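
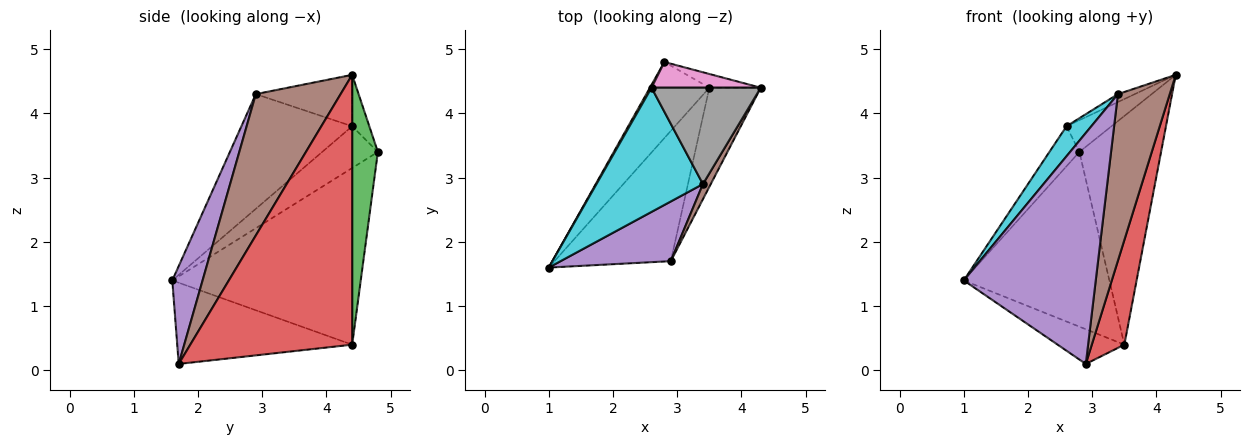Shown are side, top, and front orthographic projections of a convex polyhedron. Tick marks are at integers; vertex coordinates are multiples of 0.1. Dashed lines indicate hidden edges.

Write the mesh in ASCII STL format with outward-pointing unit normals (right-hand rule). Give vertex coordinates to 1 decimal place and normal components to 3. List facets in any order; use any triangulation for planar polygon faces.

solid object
 facet normal -0.765 0.591 -0.257
  outer loop
   vertex 3.5 4.4 0.4
   vertex 1.0 1.6 1.4
   vertex 2.8 4.8 3.4
  endloop
 endfacet
 facet normal -0.559 0.213 -0.801
  outer loop
   vertex 3.5 4.4 0.4
   vertex 2.9 1.7 0.1
   vertex 1.0 1.6 1.4
  endloop
 endfacet
 facet normal 0.300 0.952 -0.057
  outer loop
   vertex 3.5 4.4 0.4
   vertex 2.8 4.8 3.4
   vertex 4.3 4.4 4.6
  endloop
 endfacet
 facet normal 0.964 -0.194 -0.184
  outer loop
   vertex 3.5 4.4 0.4
   vertex 4.3 4.4 4.6
   vertex 2.9 1.7 0.1
  endloop
 endfacet
 facet normal 0.217 -0.945 0.244
  outer loop
   vertex 3.4 2.9 4.3
   vertex 1.0 1.6 1.4
   vertex 2.9 1.7 0.1
  endloop
 endfacet
 facet normal 0.852 -0.521 0.047
  outer loop
   vertex 3.4 2.9 4.3
   vertex 2.9 1.7 0.1
   vertex 4.3 4.4 4.6
  endloop
 endfacet
 facet normal -0.284 0.745 0.603
  outer loop
   vertex 2.6 4.4 3.8
   vertex 4.3 4.4 4.6
   vertex 2.8 4.8 3.4
  endloop
 endfacet
 facet normal -0.425 0.074 0.902
  outer loop
   vertex 2.6 4.4 3.8
   vertex 3.4 2.9 4.3
   vertex 4.3 4.4 4.6
  endloop
 endfacet
 facet normal -0.880 0.474 0.034
  outer loop
   vertex 2.6 4.4 3.8
   vertex 2.8 4.8 3.4
   vertex 1.0 1.6 1.4
  endloop
 endfacet
 facet normal -0.723 -0.162 0.671
  outer loop
   vertex 2.6 4.4 3.8
   vertex 1.0 1.6 1.4
   vertex 3.4 2.9 4.3
  endloop
 endfacet
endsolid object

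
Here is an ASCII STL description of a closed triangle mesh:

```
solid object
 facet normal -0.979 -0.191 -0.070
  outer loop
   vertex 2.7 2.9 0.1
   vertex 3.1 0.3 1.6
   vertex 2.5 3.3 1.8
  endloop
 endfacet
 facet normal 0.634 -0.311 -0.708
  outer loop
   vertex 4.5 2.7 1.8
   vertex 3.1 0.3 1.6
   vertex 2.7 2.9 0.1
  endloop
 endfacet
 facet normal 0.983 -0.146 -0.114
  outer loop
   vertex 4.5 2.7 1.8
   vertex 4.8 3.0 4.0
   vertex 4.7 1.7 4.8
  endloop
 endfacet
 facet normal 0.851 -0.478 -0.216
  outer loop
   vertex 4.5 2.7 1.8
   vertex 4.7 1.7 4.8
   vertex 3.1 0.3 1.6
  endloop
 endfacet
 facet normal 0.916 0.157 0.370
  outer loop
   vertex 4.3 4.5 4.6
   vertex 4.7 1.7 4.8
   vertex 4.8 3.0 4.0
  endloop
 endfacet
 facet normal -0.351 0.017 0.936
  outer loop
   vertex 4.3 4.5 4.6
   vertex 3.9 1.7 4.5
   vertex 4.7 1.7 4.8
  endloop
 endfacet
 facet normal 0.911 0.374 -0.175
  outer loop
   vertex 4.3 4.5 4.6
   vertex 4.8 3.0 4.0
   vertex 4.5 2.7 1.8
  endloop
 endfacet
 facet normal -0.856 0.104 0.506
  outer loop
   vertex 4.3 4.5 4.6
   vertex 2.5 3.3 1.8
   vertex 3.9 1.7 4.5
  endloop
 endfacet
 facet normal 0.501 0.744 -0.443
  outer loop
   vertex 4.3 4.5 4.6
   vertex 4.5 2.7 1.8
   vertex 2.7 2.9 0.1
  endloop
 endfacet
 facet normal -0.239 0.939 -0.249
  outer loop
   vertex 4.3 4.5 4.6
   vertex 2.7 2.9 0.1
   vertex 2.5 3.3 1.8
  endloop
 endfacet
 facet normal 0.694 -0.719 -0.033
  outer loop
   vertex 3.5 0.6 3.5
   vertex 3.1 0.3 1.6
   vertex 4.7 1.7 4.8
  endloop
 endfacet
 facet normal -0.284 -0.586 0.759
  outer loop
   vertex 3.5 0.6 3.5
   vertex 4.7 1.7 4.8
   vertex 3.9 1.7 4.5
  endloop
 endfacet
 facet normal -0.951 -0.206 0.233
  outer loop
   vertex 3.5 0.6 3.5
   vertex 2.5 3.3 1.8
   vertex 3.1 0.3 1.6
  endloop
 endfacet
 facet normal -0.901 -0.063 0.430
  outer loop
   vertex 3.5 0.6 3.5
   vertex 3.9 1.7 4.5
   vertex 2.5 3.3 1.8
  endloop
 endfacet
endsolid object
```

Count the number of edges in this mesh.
21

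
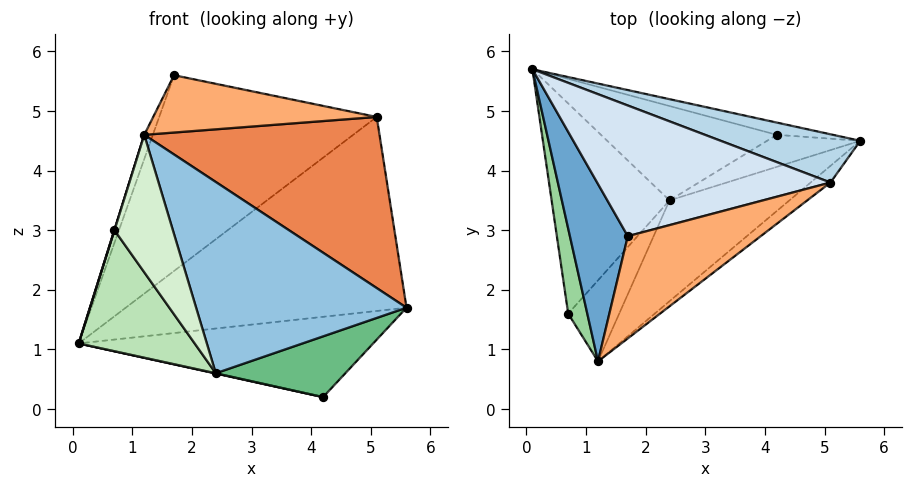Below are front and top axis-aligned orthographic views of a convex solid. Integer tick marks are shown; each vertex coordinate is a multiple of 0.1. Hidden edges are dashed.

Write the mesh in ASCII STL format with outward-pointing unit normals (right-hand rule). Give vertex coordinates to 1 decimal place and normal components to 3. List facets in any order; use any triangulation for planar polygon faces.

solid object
 facet normal -0.931 0.049 0.362
  outer loop
   vertex 1.7 2.9 5.6
   vertex 0.1 5.7 1.1
   vertex 1.2 0.8 4.6
  endloop
 endfacet
 facet normal 0.400 -0.811 -0.427
  outer loop
   vertex 2.4 3.5 0.6
   vertex 5.6 4.5 1.7
   vertex 1.2 0.8 4.6
  endloop
 endfacet
 facet normal 0.182 0.954 0.237
  outer loop
   vertex 5.1 3.8 4.9
   vertex 5.6 4.5 1.7
   vertex 0.1 5.7 1.1
  endloop
 endfacet
 facet normal -0.105 0.827 0.552
  outer loop
   vertex 5.1 3.8 4.9
   vertex 0.1 5.7 1.1
   vertex 1.7 2.9 5.6
  endloop
 endfacet
 facet normal 0.612 -0.787 -0.077
  outer loop
   vertex 5.1 3.8 4.9
   vertex 1.2 0.8 4.6
   vertex 5.6 4.5 1.7
  endloop
 endfacet
 facet normal 0.295 -0.467 0.833
  outer loop
   vertex 5.1 3.8 4.9
   vertex 1.7 2.9 5.6
   vertex 1.2 0.8 4.6
  endloop
 endfacet
 facet normal 0.226 0.963 -0.147
  outer loop
   vertex 4.2 4.6 0.2
   vertex 0.1 5.7 1.1
   vertex 5.6 4.5 1.7
  endloop
 endfacet
 facet normal -0.215 -0.003 -0.977
  outer loop
   vertex 4.2 4.6 0.2
   vertex 2.4 3.5 0.6
   vertex 0.1 5.7 1.1
  endloop
 endfacet
 facet normal 0.400 -0.811 -0.428
  outer loop
   vertex 4.2 4.6 0.2
   vertex 5.6 4.5 1.7
   vertex 2.4 3.5 0.6
  endloop
 endfacet
 facet normal -0.955 -0.002 0.297
  outer loop
   vertex 0.7 1.6 3.0
   vertex 1.2 0.8 4.6
   vertex 0.1 5.7 1.1
  endloop
 endfacet
 facet normal -0.554 -0.415 -0.721
  outer loop
   vertex 0.7 1.6 3.0
   vertex 0.1 5.7 1.1
   vertex 2.4 3.5 0.6
  endloop
 endfacet
 facet normal 0.239 -0.837 -0.493
  outer loop
   vertex 0.7 1.6 3.0
   vertex 2.4 3.5 0.6
   vertex 1.2 0.8 4.6
  endloop
 endfacet
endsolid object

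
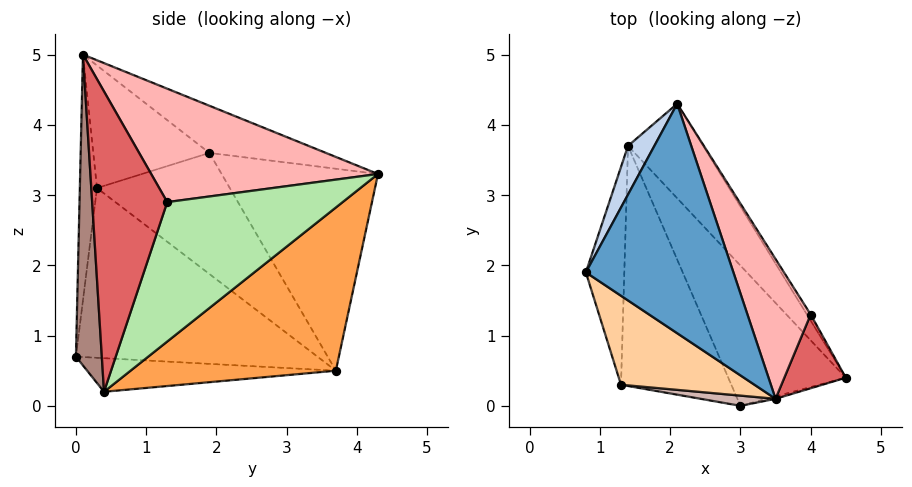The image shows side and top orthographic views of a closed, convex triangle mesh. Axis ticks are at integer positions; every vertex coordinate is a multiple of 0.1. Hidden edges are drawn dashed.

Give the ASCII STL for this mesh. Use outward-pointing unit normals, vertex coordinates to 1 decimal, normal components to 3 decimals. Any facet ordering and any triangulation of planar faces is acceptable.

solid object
 facet normal -0.293 0.273 0.916
  outer loop
   vertex 3.5 0.1 5.0
   vertex 2.1 4.3 3.3
   vertex 0.8 1.9 3.6
  endloop
 endfacet
 facet normal -0.868 0.484 0.113
  outer loop
   vertex 1.4 3.7 0.5
   vertex 0.8 1.9 3.6
   vertex 2.1 4.3 3.3
  endloop
 endfacet
 facet normal 0.678 0.665 -0.312
  outer loop
   vertex 1.4 3.7 0.5
   vertex 2.1 4.3 3.3
   vertex 4.5 0.4 0.2
  endloop
 endfacet
 facet normal -0.619 -0.404 0.674
  outer loop
   vertex 1.3 0.3 3.1
   vertex 3.5 0.1 5.0
   vertex 0.8 1.9 3.6
  endloop
 endfacet
 facet normal -0.934 -0.199 -0.296
  outer loop
   vertex 1.3 0.3 3.1
   vertex 0.8 1.9 3.6
   vertex 1.4 3.7 0.5
  endloop
 endfacet
 facet normal 0.843 0.537 -0.023
  outer loop
   vertex 4.0 1.3 2.9
   vertex 4.5 0.4 0.2
   vertex 2.1 4.3 3.3
  endloop
 endfacet
 facet normal 0.978 -0.057 0.200
  outer loop
   vertex 4.0 1.3 2.9
   vertex 3.5 0.1 5.0
   vertex 4.5 0.4 0.2
  endloop
 endfacet
 facet normal 0.785 0.439 0.438
  outer loop
   vertex 4.0 1.3 2.9
   vertex 2.1 4.3 3.3
   vertex 3.5 0.1 5.0
  endloop
 endfacet
 facet normal -0.271 -0.168 -0.948
  outer loop
   vertex 3.0 0.0 0.7
   vertex 1.4 3.7 0.5
   vertex 4.5 0.4 0.2
  endloop
 endfacet
 facet normal -0.781 -0.365 -0.507
  outer loop
   vertex 3.0 0.0 0.7
   vertex 1.3 0.3 3.1
   vertex 1.4 3.7 0.5
  endloop
 endfacet
 facet normal 0.255 -0.967 -0.007
  outer loop
   vertex 3.0 0.0 0.7
   vertex 4.5 0.4 0.2
   vertex 3.5 0.1 5.0
  endloop
 endfacet
 facet normal -0.122 -0.992 0.037
  outer loop
   vertex 3.0 0.0 0.7
   vertex 3.5 0.1 5.0
   vertex 1.3 0.3 3.1
  endloop
 endfacet
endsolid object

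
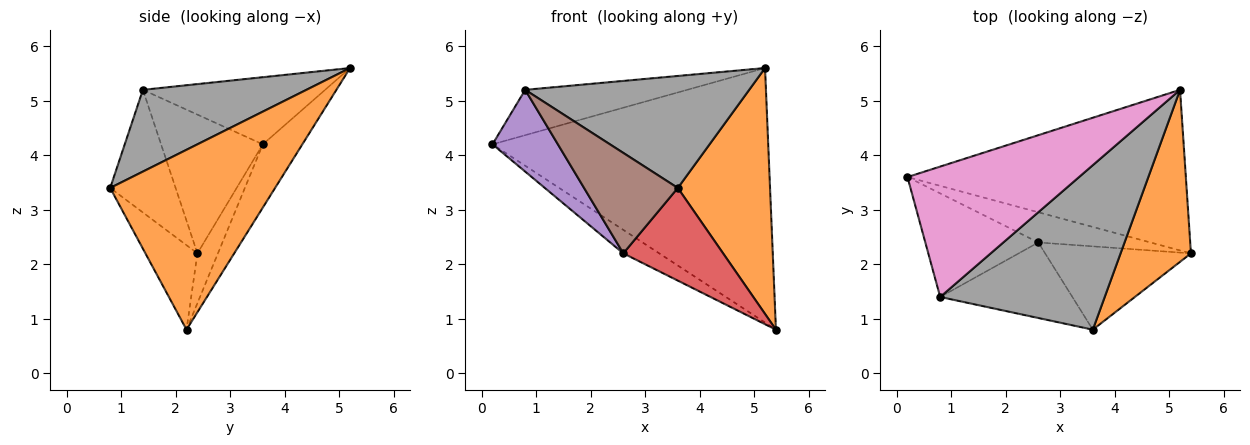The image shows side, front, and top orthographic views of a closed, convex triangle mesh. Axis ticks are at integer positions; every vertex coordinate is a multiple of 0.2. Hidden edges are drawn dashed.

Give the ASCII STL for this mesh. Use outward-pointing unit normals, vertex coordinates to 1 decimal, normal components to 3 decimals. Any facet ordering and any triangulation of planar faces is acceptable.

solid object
 facet normal -0.120 0.840 -0.530
  outer loop
   vertex 5.2 5.2 5.6
   vertex 5.4 2.2 0.8
   vertex 0.2 3.6 4.2
  endloop
 endfacet
 facet normal 0.826 -0.462 0.323
  outer loop
   vertex 3.6 0.8 3.4
   vertex 5.4 2.2 0.8
   vertex 5.2 5.2 5.6
  endloop
 endfacet
 facet normal -0.331 0.579 -0.745
  outer loop
   vertex 2.6 2.4 2.2
   vertex 0.2 3.6 4.2
   vertex 5.4 2.2 0.8
  endloop
 endfacet
 facet normal -0.361 -0.693 -0.623
  outer loop
   vertex 2.6 2.4 2.2
   vertex 5.4 2.2 0.8
   vertex 3.6 0.8 3.4
  endloop
 endfacet
 facet normal -0.694 -0.446 -0.565
  outer loop
   vertex 0.8 1.4 5.2
   vertex 0.2 3.6 4.2
   vertex 2.6 2.4 2.2
  endloop
 endfacet
 facet normal -0.487 -0.698 -0.525
  outer loop
   vertex 0.8 1.4 5.2
   vertex 2.6 2.4 2.2
   vertex 3.6 0.8 3.4
  endloop
 endfacet
 facet normal -0.347 0.308 0.886
  outer loop
   vertex 0.8 1.4 5.2
   vertex 5.2 5.2 5.6
   vertex 0.2 3.6 4.2
  endloop
 endfacet
 facet normal 0.380 -0.521 0.765
  outer loop
   vertex 0.8 1.4 5.2
   vertex 3.6 0.8 3.4
   vertex 5.2 5.2 5.6
  endloop
 endfacet
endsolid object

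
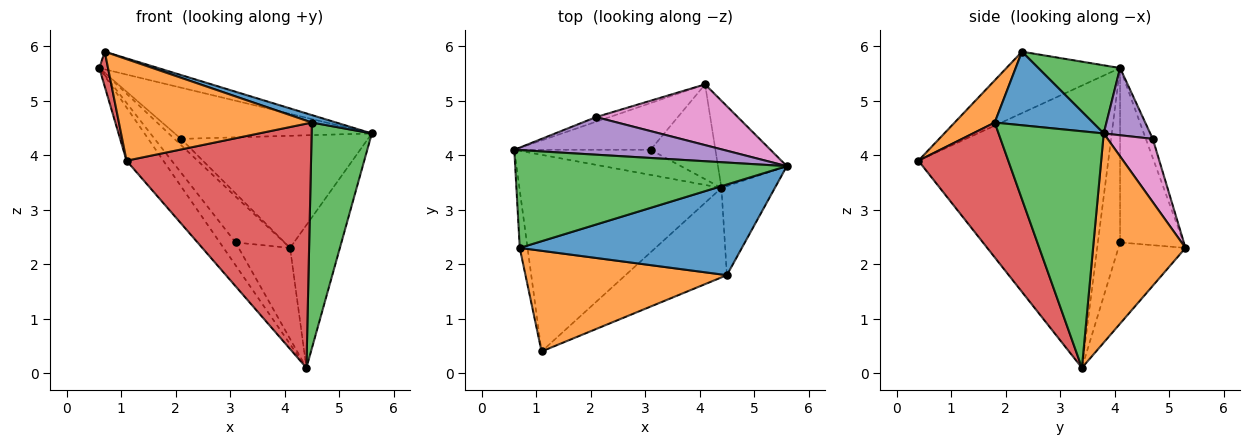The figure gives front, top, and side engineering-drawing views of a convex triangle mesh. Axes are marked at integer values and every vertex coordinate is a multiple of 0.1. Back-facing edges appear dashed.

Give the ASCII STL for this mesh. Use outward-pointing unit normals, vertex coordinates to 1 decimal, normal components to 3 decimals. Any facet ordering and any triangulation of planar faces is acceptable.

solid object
 facet normal -0.803 0.156 -0.575
  outer loop
   vertex 4.4 3.4 0.1
   vertex 1.1 0.4 3.9
   vertex 0.6 4.1 5.6
  endloop
 endfacet
 facet normal 0.845 0.456 -0.278
  outer loop
   vertex 4.1 5.3 2.3
   vertex 5.6 3.8 4.4
   vertex 4.4 3.4 0.1
  endloop
 endfacet
 facet normal 0.240 0.173 0.955
  outer loop
   vertex 0.7 2.3 5.9
   vertex 5.6 3.8 4.4
   vertex 0.6 4.1 5.6
  endloop
 endfacet
 facet normal -0.989 -0.076 -0.126
  outer loop
   vertex 0.7 2.3 5.9
   vertex 0.6 4.1 5.6
   vertex 1.1 0.4 3.9
  endloop
 endfacet
 facet normal 0.187 0.792 0.581
  outer loop
   vertex 2.1 4.7 4.3
   vertex 0.6 4.1 5.6
   vertex 5.6 3.8 4.4
  endloop
 endfacet
 facet normal -0.643 0.613 -0.459
  outer loop
   vertex 2.1 4.7 4.3
   vertex 4.1 5.3 2.3
   vertex 0.6 4.1 5.6
  endloop
 endfacet
 facet normal 0.208 0.860 0.466
  outer loop
   vertex 2.1 4.7 4.3
   vertex 5.6 3.8 4.4
   vertex 4.1 5.3 2.3
  endloop
 endfacet
 facet normal -0.688 0.488 -0.537
  outer loop
   vertex 3.1 4.1 2.4
   vertex 4.4 3.4 0.1
   vertex 0.6 4.1 5.6
  endloop
 endfacet
 facet normal -0.674 0.518 -0.527
  outer loop
   vertex 3.1 4.1 2.4
   vertex 0.6 4.1 5.6
   vertex 4.1 5.3 2.3
  endloop
 endfacet
 facet normal -0.670 0.514 -0.535
  outer loop
   vertex 3.1 4.1 2.4
   vertex 4.1 5.3 2.3
   vertex 4.4 3.4 0.1
  endloop
 endfacet
 facet normal 0.314 -0.078 0.946
  outer loop
   vertex 4.5 1.8 4.6
   vertex 5.6 3.8 4.4
   vertex 0.7 2.3 5.9
  endloop
 endfacet
 facet normal 0.146 -0.703 0.697
  outer loop
   vertex 4.5 1.8 4.6
   vertex 0.7 2.3 5.9
   vertex 1.1 0.4 3.9
  endloop
 endfacet
 facet normal 0.852 -0.488 -0.192
  outer loop
   vertex 4.5 1.8 4.6
   vertex 4.4 3.4 0.1
   vertex 5.6 3.8 4.4
  endloop
 endfacet
 facet normal 0.416 -0.854 -0.313
  outer loop
   vertex 4.5 1.8 4.6
   vertex 1.1 0.4 3.9
   vertex 4.4 3.4 0.1
  endloop
 endfacet
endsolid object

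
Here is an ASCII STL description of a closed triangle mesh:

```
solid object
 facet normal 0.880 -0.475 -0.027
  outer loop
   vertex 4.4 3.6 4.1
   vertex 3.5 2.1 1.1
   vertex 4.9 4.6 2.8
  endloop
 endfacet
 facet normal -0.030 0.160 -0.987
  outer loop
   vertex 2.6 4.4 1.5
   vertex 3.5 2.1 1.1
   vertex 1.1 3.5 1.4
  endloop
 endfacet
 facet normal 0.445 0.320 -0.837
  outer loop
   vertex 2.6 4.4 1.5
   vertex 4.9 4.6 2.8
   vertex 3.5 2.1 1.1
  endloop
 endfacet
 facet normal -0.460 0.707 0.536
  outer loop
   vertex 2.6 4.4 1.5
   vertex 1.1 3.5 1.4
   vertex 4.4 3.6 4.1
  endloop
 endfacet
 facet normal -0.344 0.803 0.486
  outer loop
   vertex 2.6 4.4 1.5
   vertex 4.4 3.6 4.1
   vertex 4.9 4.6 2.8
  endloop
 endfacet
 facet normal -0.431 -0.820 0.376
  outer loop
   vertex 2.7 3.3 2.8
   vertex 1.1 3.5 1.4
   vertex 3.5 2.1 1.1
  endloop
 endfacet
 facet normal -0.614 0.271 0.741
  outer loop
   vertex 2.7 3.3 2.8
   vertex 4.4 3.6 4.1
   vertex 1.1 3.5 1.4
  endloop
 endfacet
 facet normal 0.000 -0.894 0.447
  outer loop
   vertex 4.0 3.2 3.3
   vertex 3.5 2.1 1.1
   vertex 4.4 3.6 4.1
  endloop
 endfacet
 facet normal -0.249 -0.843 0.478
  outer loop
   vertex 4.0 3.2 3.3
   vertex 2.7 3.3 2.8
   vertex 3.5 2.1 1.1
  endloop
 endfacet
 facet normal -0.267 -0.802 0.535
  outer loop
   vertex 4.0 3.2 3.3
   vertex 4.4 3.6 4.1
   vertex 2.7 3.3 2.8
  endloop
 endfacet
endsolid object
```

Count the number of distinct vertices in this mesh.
7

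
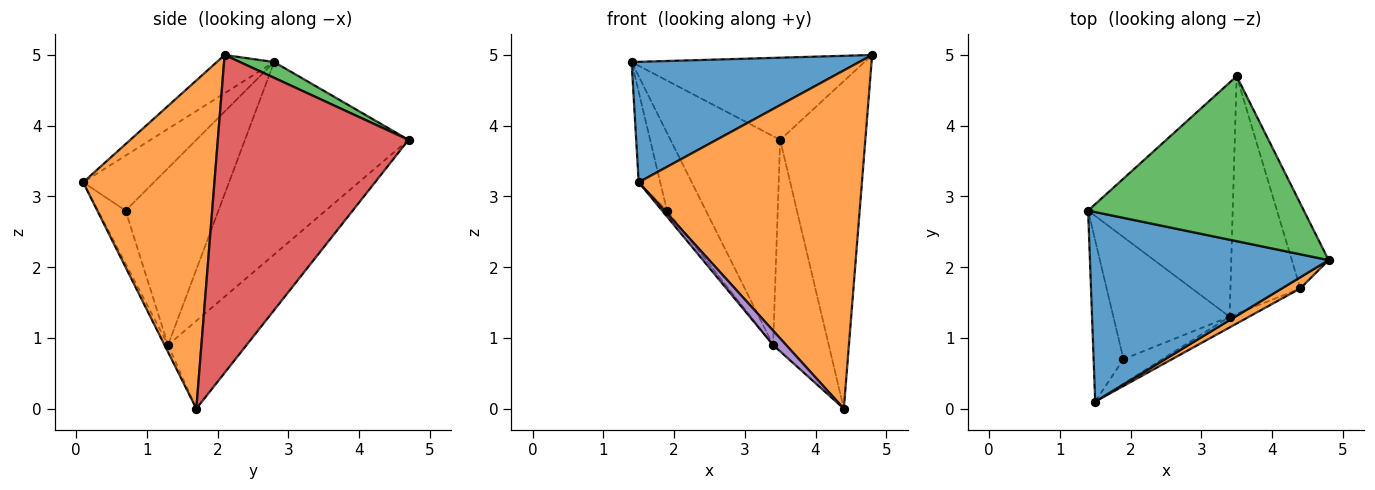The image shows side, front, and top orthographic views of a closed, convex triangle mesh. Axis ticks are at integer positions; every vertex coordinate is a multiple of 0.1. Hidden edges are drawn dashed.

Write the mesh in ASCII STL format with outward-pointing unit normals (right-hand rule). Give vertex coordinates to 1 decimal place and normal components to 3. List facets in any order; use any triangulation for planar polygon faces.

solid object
 facet normal -0.134 -0.532 0.836
  outer loop
   vertex 1.5 0.1 3.2
   vertex 4.8 2.1 5.0
   vertex 1.4 2.8 4.9
  endloop
 endfacet
 facet normal 0.507 -0.862 0.028
  outer loop
   vertex 4.4 1.7 0.0
   vertex 4.8 2.1 5.0
   vertex 1.5 0.1 3.2
  endloop
 endfacet
 facet normal 0.065 0.445 0.893
  outer loop
   vertex 3.5 4.7 3.8
   vertex 1.4 2.8 4.9
   vertex 4.8 2.1 5.0
  endloop
 endfacet
 facet normal 0.908 0.406 -0.105
  outer loop
   vertex 3.5 4.7 3.8
   vertex 4.8 2.1 5.0
   vertex 4.4 1.7 0.0
  endloop
 endfacet
 facet normal -0.212 -0.783 -0.584
  outer loop
   vertex 3.4 1.3 0.9
   vertex 4.4 1.7 0.0
   vertex 1.5 0.1 3.2
  endloop
 endfacet
 facet normal -0.705 0.472 -0.529
  outer loop
   vertex 3.4 1.3 0.9
   vertex 1.4 2.8 4.9
   vertex 3.5 4.7 3.8
  endloop
 endfacet
 facet normal -0.684 0.485 -0.545
  outer loop
   vertex 3.4 1.3 0.9
   vertex 3.5 4.7 3.8
   vertex 4.4 1.7 0.0
  endloop
 endfacet
 facet normal -0.849 0.259 -0.461
  outer loop
   vertex 1.9 0.7 2.8
   vertex 1.5 0.1 3.2
   vertex 1.4 2.8 4.9
  endloop
 endfacet
 facet normal -0.789 0.331 -0.518
  outer loop
   vertex 1.9 0.7 2.8
   vertex 1.4 2.8 4.9
   vertex 3.4 1.3 0.9
  endloop
 endfacet
 facet normal -0.798 0.142 -0.585
  outer loop
   vertex 1.9 0.7 2.8
   vertex 3.4 1.3 0.9
   vertex 1.5 0.1 3.2
  endloop
 endfacet
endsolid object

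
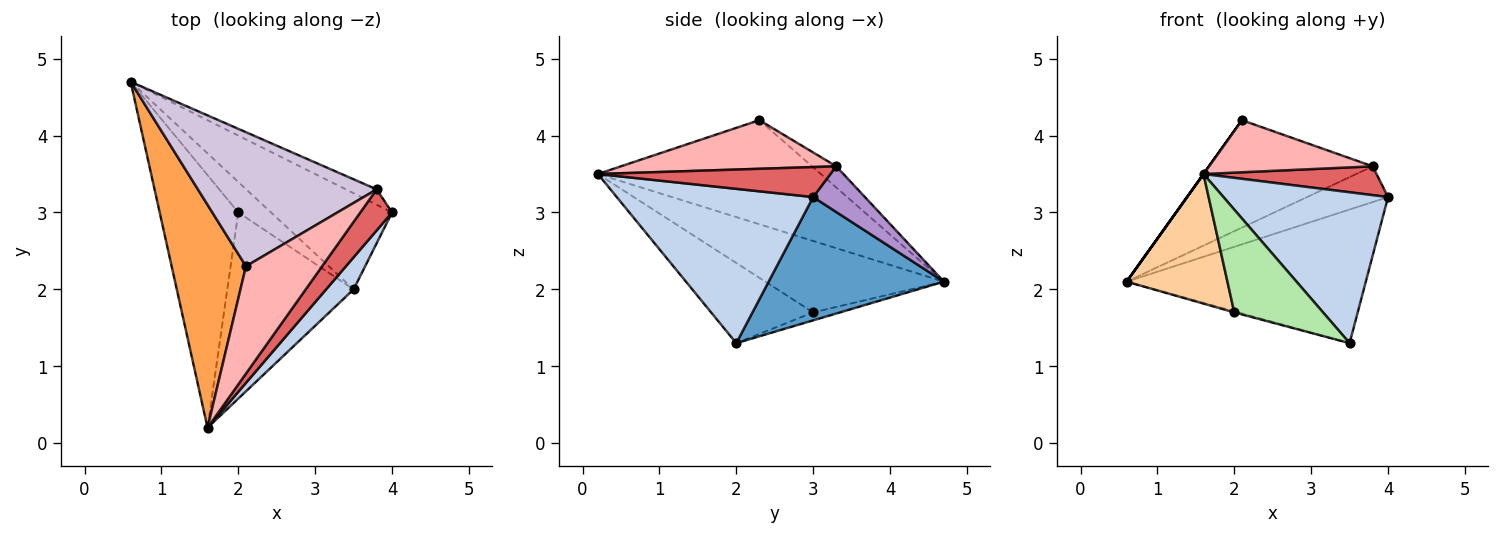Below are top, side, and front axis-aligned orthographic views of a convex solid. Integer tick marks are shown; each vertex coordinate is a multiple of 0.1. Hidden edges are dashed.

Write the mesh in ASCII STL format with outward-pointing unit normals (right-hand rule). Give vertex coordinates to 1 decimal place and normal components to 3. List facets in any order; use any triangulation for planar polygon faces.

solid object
 facet normal 0.511 0.698 -0.502
  outer loop
   vertex 3.5 2.0 1.3
   vertex 0.6 4.7 2.1
   vertex 4.0 3.0 3.2
  endloop
 endfacet
 facet normal 0.759 -0.636 0.135
  outer loop
   vertex 3.5 2.0 1.3
   vertex 4.0 3.0 3.2
   vertex 1.6 0.2 3.5
  endloop
 endfacet
 facet normal -0.814 0.000 0.581
  outer loop
   vertex 2.1 2.3 4.2
   vertex 0.6 4.7 2.1
   vertex 1.6 0.2 3.5
  endloop
 endfacet
 facet normal -0.629 -0.355 -0.692
  outer loop
   vertex 2.0 3.0 1.7
   vertex 1.6 0.2 3.5
   vertex 0.6 4.7 2.1
  endloop
 endfacet
 facet normal -0.236 0.034 -0.971
  outer loop
   vertex 2.0 3.0 1.7
   vertex 0.6 4.7 2.1
   vertex 3.5 2.0 1.3
  endloop
 endfacet
 facet normal -0.486 -0.423 -0.765
  outer loop
   vertex 2.0 3.0 1.7
   vertex 3.5 2.0 1.3
   vertex 1.6 0.2 3.5
  endloop
 endfacet
 facet normal 0.612 -0.455 0.647
  outer loop
   vertex 3.8 3.3 3.6
   vertex 1.6 0.2 3.5
   vertex 4.0 3.0 3.2
  endloop
 endfacet
 facet normal 0.498 -0.379 0.780
  outer loop
   vertex 3.8 3.3 3.6
   vertex 2.1 2.3 4.2
   vertex 1.6 0.2 3.5
  endloop
 endfacet
 facet normal 0.506 0.792 -0.341
  outer loop
   vertex 3.8 3.3 3.6
   vertex 4.0 3.0 3.2
   vertex 0.6 4.7 2.1
  endloop
 endfacet
 facet normal -0.092 0.623 0.777
  outer loop
   vertex 3.8 3.3 3.6
   vertex 0.6 4.7 2.1
   vertex 2.1 2.3 4.2
  endloop
 endfacet
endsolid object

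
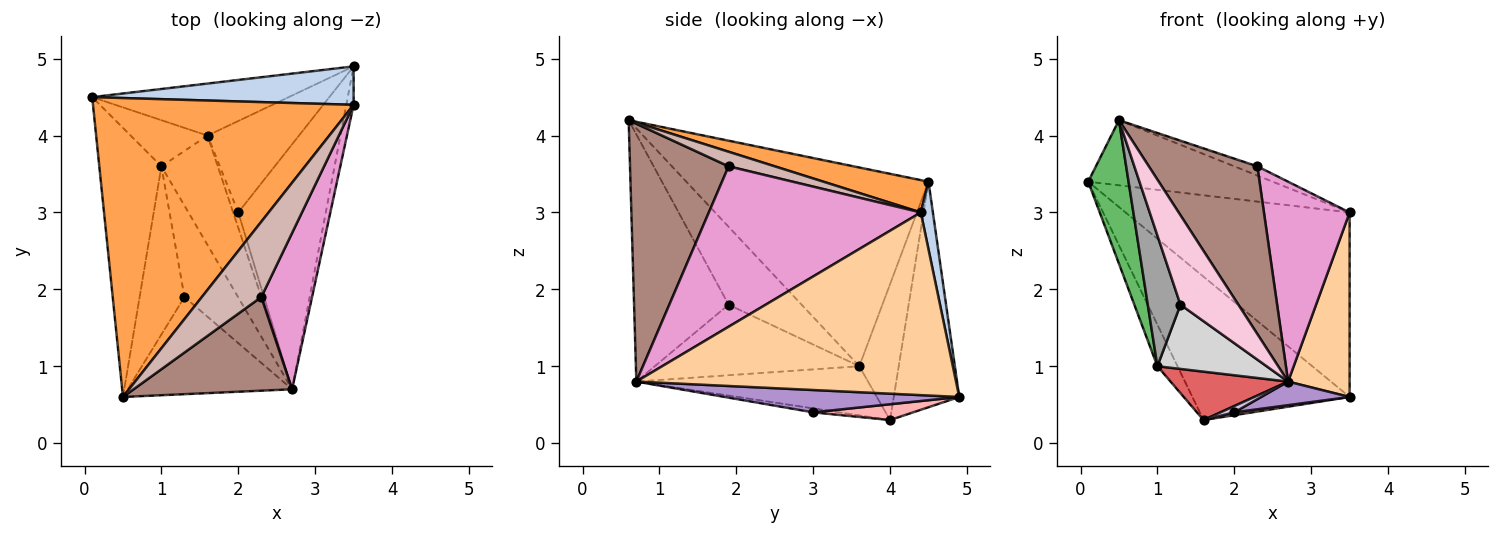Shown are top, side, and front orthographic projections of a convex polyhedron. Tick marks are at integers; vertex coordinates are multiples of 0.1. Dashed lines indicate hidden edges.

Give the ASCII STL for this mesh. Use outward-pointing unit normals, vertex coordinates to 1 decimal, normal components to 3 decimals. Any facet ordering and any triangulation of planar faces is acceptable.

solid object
 facet normal -0.365 0.875 -0.318
  outer loop
   vertex 1.6 4.0 0.3
   vertex 0.1 4.5 3.4
   vertex 3.5 4.9 0.6
  endloop
 endfacet
 facet normal 0.053 0.978 0.204
  outer loop
   vertex 3.5 4.4 3.0
   vertex 3.5 4.9 0.6
   vertex 0.1 4.5 3.4
  endloop
 endfacet
 facet normal 0.120 0.211 0.970
  outer loop
   vertex 3.5 4.4 3.0
   vertex 0.1 4.5 3.4
   vertex 0.5 0.6 4.2
  endloop
 endfacet
 facet normal 0.981 -0.189 -0.039
  outer loop
   vertex 3.5 4.4 3.0
   vertex 2.7 0.7 0.8
   vertex 3.5 4.9 0.6
  endloop
 endfacet
 facet normal -0.943 -0.157 -0.295
  outer loop
   vertex 1.0 3.6 1.0
   vertex 0.5 0.6 4.2
   vertex 0.1 4.5 3.4
  endloop
 endfacet
 facet normal -0.796 0.405 -0.450
  outer loop
   vertex 1.0 3.6 1.0
   vertex 0.1 4.5 3.4
   vertex 1.6 4.0 0.3
  endloop
 endfacet
 facet normal -0.623 -0.316 -0.715
  outer loop
   vertex 1.0 3.6 1.0
   vertex 1.6 4.0 0.3
   vertex 2.7 0.7 0.8
  endloop
 endfacet
 facet normal 0.170 -0.031 -0.985
  outer loop
   vertex 2.0 3.0 0.4
   vertex 1.6 4.0 0.3
   vertex 3.5 4.9 0.6
  endloop
 endfacet
 facet normal 0.246 -0.093 -0.965
  outer loop
   vertex 2.0 3.0 0.4
   vertex 3.5 4.9 0.6
   vertex 2.7 0.7 0.8
  endloop
 endfacet
 facet normal -0.582 -0.308 -0.753
  outer loop
   vertex 2.0 3.0 0.4
   vertex 2.7 0.7 0.8
   vertex 1.6 4.0 0.3
  endloop
 endfacet
 facet normal 0.621 -0.684 0.382
  outer loop
   vertex 2.3 1.9 3.6
   vertex 0.5 0.6 4.2
   vertex 2.7 0.7 0.8
  endloop
 endfacet
 facet normal 0.236 0.118 0.964
  outer loop
   vertex 2.3 1.9 3.6
   vertex 3.5 4.4 3.0
   vertex 0.5 0.6 4.2
  endloop
 endfacet
 facet normal 0.890 -0.360 0.281
  outer loop
   vertex 2.3 1.9 3.6
   vertex 2.7 0.7 0.8
   vertex 3.5 4.4 3.0
  endloop
 endfacet
 facet normal -0.742 -0.454 -0.493
  outer loop
   vertex 1.3 1.9 1.8
   vertex 2.7 0.7 0.8
   vertex 0.5 0.6 4.2
  endloop
 endfacet
 facet normal -0.808 -0.361 -0.465
  outer loop
   vertex 1.3 1.9 1.8
   vertex 0.5 0.6 4.2
   vertex 1.0 3.6 1.0
  endloop
 endfacet
 facet normal -0.733 -0.391 -0.557
  outer loop
   vertex 1.3 1.9 1.8
   vertex 1.0 3.6 1.0
   vertex 2.7 0.7 0.8
  endloop
 endfacet
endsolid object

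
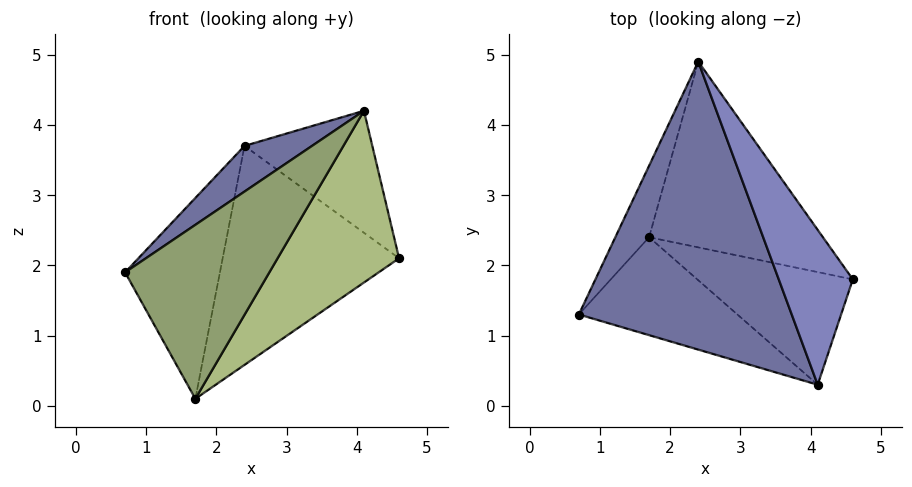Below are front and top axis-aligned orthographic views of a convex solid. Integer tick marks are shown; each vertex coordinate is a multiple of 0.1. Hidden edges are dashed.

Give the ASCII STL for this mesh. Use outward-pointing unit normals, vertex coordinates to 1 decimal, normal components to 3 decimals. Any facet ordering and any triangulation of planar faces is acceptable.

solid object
 facet normal -0.581 -0.127 0.804
  outer loop
   vertex 4.1 0.3 4.2
   vertex 2.4 4.9 3.7
   vertex 0.7 1.3 1.9
  endloop
 endfacet
 facet normal 0.822 0.352 0.447
  outer loop
   vertex 4.1 0.3 4.2
   vertex 4.6 1.8 2.1
   vertex 2.4 4.9 3.7
  endloop
 endfacet
 facet normal -0.854 0.490 -0.175
  outer loop
   vertex 1.7 2.4 0.1
   vertex 0.7 1.3 1.9
   vertex 2.4 4.9 3.7
  endloop
 endfacet
 facet normal 0.517 0.653 -0.554
  outer loop
   vertex 1.7 2.4 0.1
   vertex 2.4 4.9 3.7
   vertex 4.6 1.8 2.1
  endloop
 endfacet
 facet normal 0.075 -0.869 -0.489
  outer loop
   vertex 1.7 2.4 0.1
   vertex 4.1 0.3 4.2
   vertex 0.7 1.3 1.9
  endloop
 endfacet
 facet normal 0.201 -0.819 -0.537
  outer loop
   vertex 1.7 2.4 0.1
   vertex 4.6 1.8 2.1
   vertex 4.1 0.3 4.2
  endloop
 endfacet
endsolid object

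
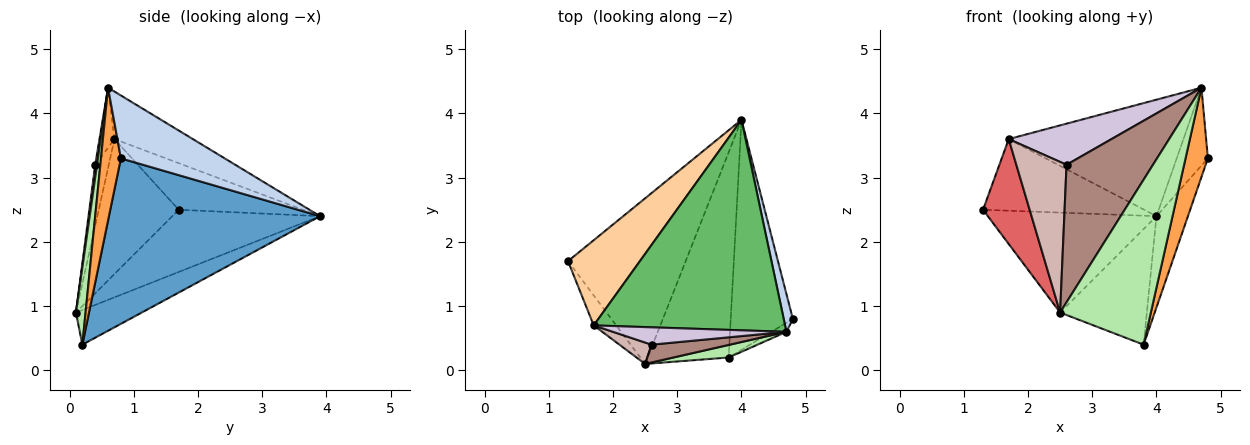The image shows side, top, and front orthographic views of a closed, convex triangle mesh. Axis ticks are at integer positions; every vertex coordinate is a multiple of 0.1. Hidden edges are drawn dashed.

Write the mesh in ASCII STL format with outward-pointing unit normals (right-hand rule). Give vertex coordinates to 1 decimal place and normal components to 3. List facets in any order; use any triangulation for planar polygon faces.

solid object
 facet normal 0.927 0.138 -0.348
  outer loop
   vertex 3.8 0.2 0.4
   vertex 4.0 3.9 2.4
   vertex 4.8 0.8 3.3
  endloop
 endfacet
 facet normal 0.949 0.285 0.138
  outer loop
   vertex 4.7 0.6 4.4
   vertex 4.8 0.8 3.3
   vertex 4.0 3.9 2.4
  endloop
 endfacet
 facet normal 0.664 -0.744 -0.075
  outer loop
   vertex 4.7 0.6 4.4
   vertex 3.8 0.2 0.4
   vertex 4.8 0.8 3.3
  endloop
 endfacet
 facet normal -0.444 0.577 0.686
  outer loop
   vertex 1.7 0.7 3.6
   vertex 4.0 3.9 2.4
   vertex 1.3 1.7 2.5
  endloop
 endfacet
 facet normal -0.212 0.473 0.855
  outer loop
   vertex 1.7 0.7 3.6
   vertex 4.7 0.6 4.4
   vertex 4.0 3.9 2.4
  endloop
 endfacet
 facet normal 0.105 -0.992 0.075
  outer loop
   vertex 2.5 0.1 0.9
   vertex 3.8 0.2 0.4
   vertex 4.7 0.6 4.4
  endloop
 endfacet
 facet normal -0.855 -0.499 -0.142
  outer loop
   vertex 2.5 0.1 0.9
   vertex 1.7 0.7 3.6
   vertex 1.3 1.7 2.5
  endloop
 endfacet
 facet normal -0.412 0.471 -0.780
  outer loop
   vertex 2.5 0.1 0.9
   vertex 1.3 1.7 2.5
   vertex 4.0 3.9 2.4
  endloop
 endfacet
 facet normal -0.349 0.460 -0.816
  outer loop
   vertex 2.5 0.1 0.9
   vertex 4.0 3.9 2.4
   vertex 3.8 0.2 0.4
  endloop
 endfacet
 facet normal -0.133 -0.913 0.385
  outer loop
   vertex 2.6 0.4 3.2
   vertex 4.7 0.6 4.4
   vertex 1.7 0.7 3.6
  endloop
 endfacet
 facet normal 0.021 -0.991 0.128
  outer loop
   vertex 2.6 0.4 3.2
   vertex 2.5 0.1 0.9
   vertex 4.7 0.6 4.4
  endloop
 endfacet
 facet normal -0.258 -0.956 0.136
  outer loop
   vertex 2.6 0.4 3.2
   vertex 1.7 0.7 3.6
   vertex 2.5 0.1 0.9
  endloop
 endfacet
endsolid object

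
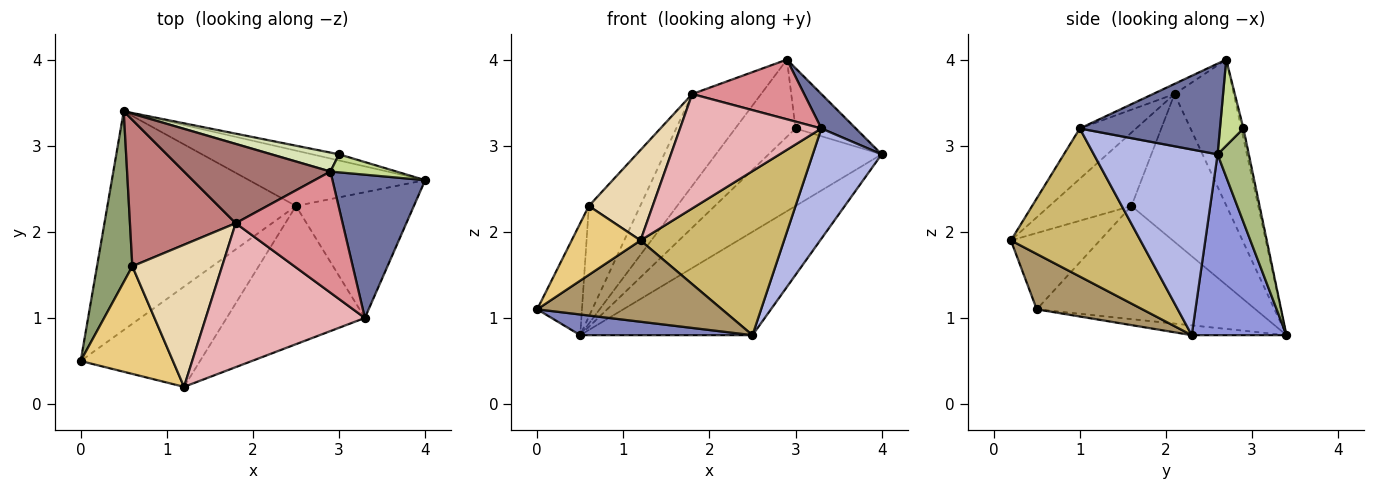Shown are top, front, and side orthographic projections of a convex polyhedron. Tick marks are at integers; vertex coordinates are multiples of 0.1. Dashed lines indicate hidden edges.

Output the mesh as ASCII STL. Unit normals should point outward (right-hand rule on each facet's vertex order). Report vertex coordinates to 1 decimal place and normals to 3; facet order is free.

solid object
 facet normal 0.689 -0.169 0.705
  outer loop
   vertex 3.3 1.0 3.2
   vertex 4.0 2.6 2.9
   vertex 2.9 2.7 4.0
  endloop
 endfacet
 facet normal -0.052 -0.094 -0.994
  outer loop
   vertex 2.5 2.3 0.8
   vertex 0.0 0.5 1.1
   vertex 0.5 3.4 0.8
  endloop
 endfacet
 facet normal 0.436 0.793 -0.425
  outer loop
   vertex 2.5 2.3 0.8
   vertex 0.5 3.4 0.8
   vertex 4.0 2.6 2.9
  endloop
 endfacet
 facet normal 0.764 -0.425 -0.485
  outer loop
   vertex 2.5 2.3 0.8
   vertex 4.0 2.6 2.9
   vertex 3.3 1.0 3.2
  endloop
 endfacet
 facet normal -0.937 0.192 0.293
  outer loop
   vertex 0.6 1.6 2.3
   vertex 0.5 3.4 0.8
   vertex 0.0 0.5 1.1
  endloop
 endfacet
 facet normal 0.265 0.961 -0.076
  outer loop
   vertex 3.0 2.9 3.2
   vertex 4.0 2.6 2.9
   vertex 0.5 3.4 0.8
  endloop
 endfacet
 facet normal 0.350 0.898 0.268
  outer loop
   vertex 3.0 2.9 3.2
   vertex 2.9 2.7 4.0
   vertex 4.0 2.6 2.9
  endloop
 endfacet
 facet normal -0.035 0.971 0.238
  outer loop
   vertex 3.0 2.9 3.2
   vertex 0.5 3.4 0.8
   vertex 2.9 2.7 4.0
  endloop
 endfacet
 facet normal 0.339 -0.593 -0.731
  outer loop
   vertex 1.2 0.2 1.9
   vertex 0.0 0.5 1.1
   vertex 2.5 2.3 0.8
  endloop
 endfacet
 facet normal 0.568 -0.629 -0.530
  outer loop
   vertex 1.2 0.2 1.9
   vertex 2.5 2.3 0.8
   vertex 3.3 1.0 3.2
  endloop
 endfacet
 facet normal -0.571 -0.442 0.691
  outer loop
   vertex 1.2 0.2 1.9
   vertex 0.6 1.6 2.3
   vertex 0.0 0.5 1.1
  endloop
 endfacet
 facet normal -0.568 -0.442 0.694
  outer loop
   vertex 1.8 2.1 3.6
   vertex 0.6 1.6 2.3
   vertex 1.2 0.2 1.9
  endloop
 endfacet
 facet normal -0.545 0.635 0.548
  outer loop
   vertex 1.8 2.1 3.6
   vertex 2.9 2.7 4.0
   vertex 0.5 3.4 0.8
  endloop
 endfacet
 facet normal -0.745 0.402 0.533
  outer loop
   vertex 1.8 2.1 3.6
   vertex 0.5 3.4 0.8
   vertex 0.6 1.6 2.3
  endloop
 endfacet
 facet normal -0.085 -0.441 0.894
  outer loop
   vertex 1.8 2.1 3.6
   vertex 3.3 1.0 3.2
   vertex 2.9 2.7 4.0
  endloop
 endfacet
 facet normal -0.240 -0.604 0.760
  outer loop
   vertex 1.8 2.1 3.6
   vertex 1.2 0.2 1.9
   vertex 3.3 1.0 3.2
  endloop
 endfacet
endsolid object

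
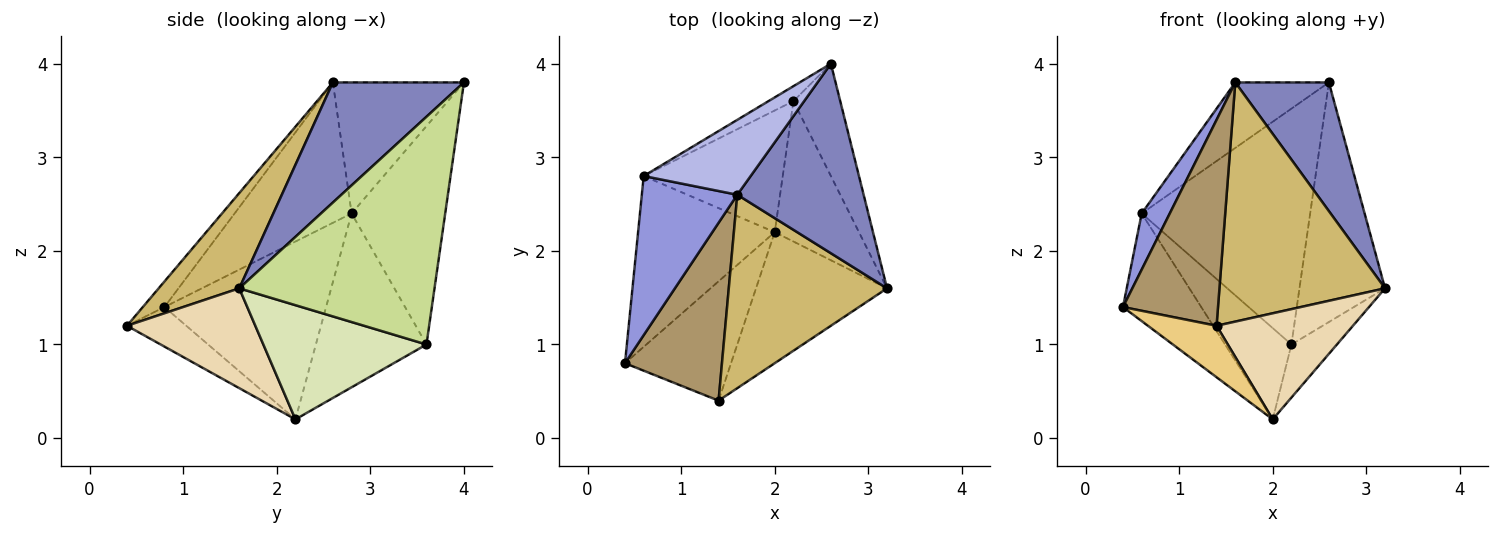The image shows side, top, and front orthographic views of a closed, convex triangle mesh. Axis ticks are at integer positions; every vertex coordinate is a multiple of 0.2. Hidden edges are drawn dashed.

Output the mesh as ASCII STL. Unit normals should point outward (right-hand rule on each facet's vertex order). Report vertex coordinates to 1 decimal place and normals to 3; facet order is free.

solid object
 facet normal -0.740 0.358 -0.569
  outer loop
   vertex 0.6 2.8 2.4
   vertex 2.0 2.2 0.2
   vertex 0.4 0.8 1.4
  endloop
 endfacet
 facet normal 0.618 -0.442 0.650
  outer loop
   vertex 1.6 2.6 3.8
   vertex 3.2 1.6 1.6
   vertex 2.6 4.0 3.8
  endloop
 endfacet
 facet normal -0.811 -0.195 0.552
  outer loop
   vertex 1.6 2.6 3.8
   vertex 0.6 2.8 2.4
   vertex 0.4 0.8 1.4
  endloop
 endfacet
 facet normal -0.678 0.484 0.553
  outer loop
   vertex 1.6 2.6 3.8
   vertex 2.6 4.0 3.8
   vertex 0.6 2.8 2.4
  endloop
 endfacet
 facet normal -0.485 0.873 -0.055
  outer loop
   vertex 2.2 3.6 1.0
   vertex 0.6 2.8 2.4
   vertex 2.6 4.0 3.8
  endloop
 endfacet
 facet normal -0.707 0.424 -0.566
  outer loop
   vertex 2.2 3.6 1.0
   vertex 2.0 2.2 0.2
   vertex 0.6 2.8 2.4
  endloop
 endfacet
 facet normal 0.900 0.395 -0.185
  outer loop
   vertex 2.2 3.6 1.0
   vertex 2.6 4.0 3.8
   vertex 3.2 1.6 1.6
  endloop
 endfacet
 facet normal 0.785 0.219 -0.579
  outer loop
   vertex 2.2 3.6 1.0
   vertex 3.2 1.6 1.6
   vertex 2.0 2.2 0.2
  endloop
 endfacet
 facet normal -0.170 -0.746 0.644
  outer loop
   vertex 1.4 0.4 1.2
   vertex 1.6 2.6 3.8
   vertex 0.4 0.8 1.4
  endloop
 endfacet
 facet normal 0.354 -0.727 0.588
  outer loop
   vertex 1.4 0.4 1.2
   vertex 3.2 1.6 1.6
   vertex 1.6 2.6 3.8
  endloop
 endfacet
 facet normal -0.324 -0.375 -0.869
  outer loop
   vertex 1.4 0.4 1.2
   vertex 0.4 0.8 1.4
   vertex 2.0 2.2 0.2
  endloop
 endfacet
 facet normal 0.510 -0.541 -0.669
  outer loop
   vertex 1.4 0.4 1.2
   vertex 2.0 2.2 0.2
   vertex 3.2 1.6 1.6
  endloop
 endfacet
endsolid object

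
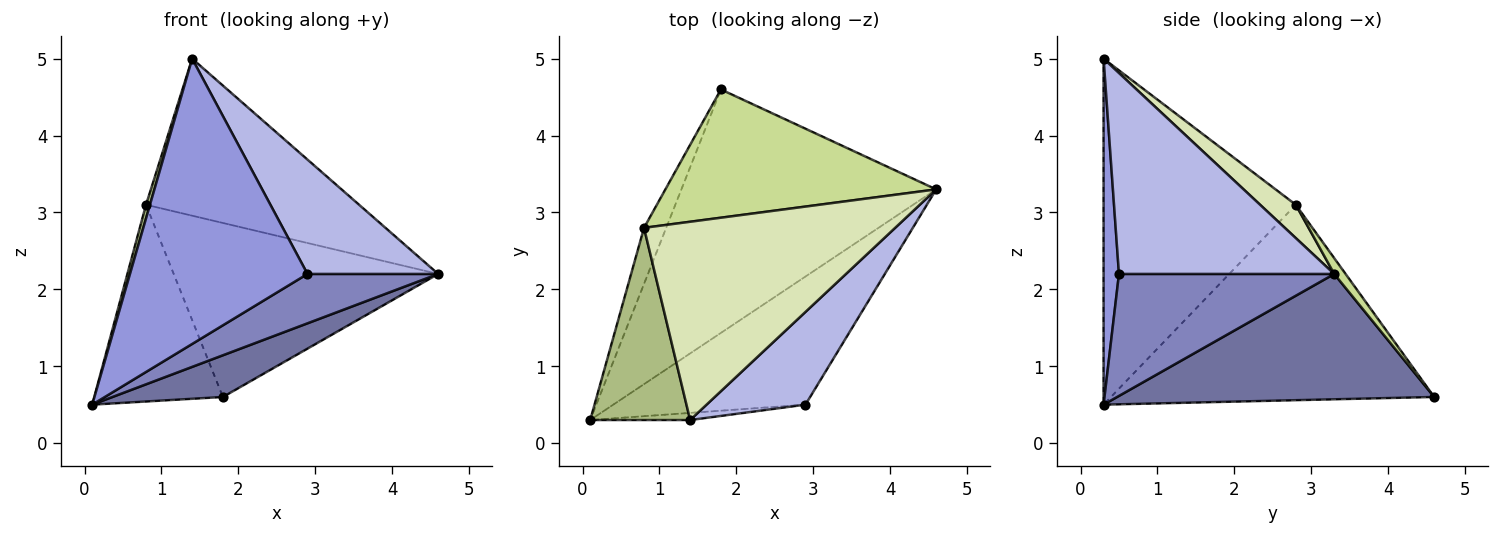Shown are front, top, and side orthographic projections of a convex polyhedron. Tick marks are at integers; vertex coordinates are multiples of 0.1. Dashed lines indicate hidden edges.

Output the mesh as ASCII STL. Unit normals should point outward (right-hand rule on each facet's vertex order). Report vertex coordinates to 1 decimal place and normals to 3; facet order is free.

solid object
 facet normal 0.436 -0.152 -0.887
  outer loop
   vertex 1.8 4.6 0.6
   vertex 4.6 3.3 2.2
   vertex 0.1 0.3 0.5
  endloop
 endfacet
 facet normal 0.510 -0.309 -0.803
  outer loop
   vertex 2.9 0.5 2.2
   vertex 0.1 0.3 0.5
   vertex 4.6 3.3 2.2
  endloop
 endfacet
 facet normal 0.086 -0.996 -0.025
  outer loop
   vertex 2.9 0.5 2.2
   vertex 1.4 0.3 5.0
   vertex 0.1 0.3 0.5
  endloop
 endfacet
 facet normal 0.788 -0.478 0.388
  outer loop
   vertex 2.9 0.5 2.2
   vertex 4.6 3.3 2.2
   vertex 1.4 0.3 5.0
  endloop
 endfacet
 facet normal -0.924 0.368 -0.105
  outer loop
   vertex 0.8 2.8 3.1
   vertex 1.8 4.6 0.6
   vertex 0.1 0.3 0.5
  endloop
 endfacet
 facet normal -0.961 -0.020 0.277
  outer loop
   vertex 0.8 2.8 3.1
   vertex 0.1 0.3 0.5
   vertex 1.4 0.3 5.0
  endloop
 endfacet
 facet normal 0.035 0.804 0.593
  outer loop
   vertex 0.8 2.8 3.1
   vertex 4.6 3.3 2.2
   vertex 1.8 4.6 0.6
  endloop
 endfacet
 facet normal 0.103 0.617 0.780
  outer loop
   vertex 0.8 2.8 3.1
   vertex 1.4 0.3 5.0
   vertex 4.6 3.3 2.2
  endloop
 endfacet
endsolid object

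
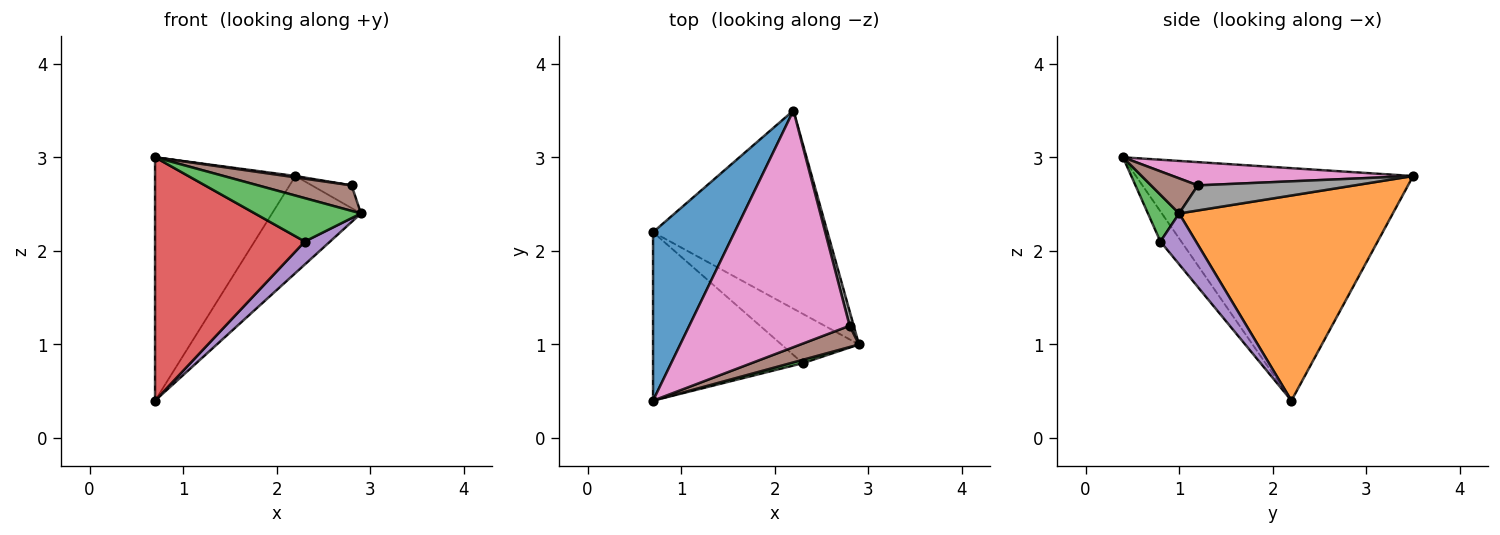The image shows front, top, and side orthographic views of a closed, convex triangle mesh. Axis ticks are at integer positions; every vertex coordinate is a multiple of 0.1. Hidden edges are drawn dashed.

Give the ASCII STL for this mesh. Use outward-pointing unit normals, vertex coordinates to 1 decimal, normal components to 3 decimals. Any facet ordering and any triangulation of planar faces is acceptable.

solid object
 facet normal -0.851 0.431 0.299
  outer loop
   vertex 0.7 2.2 0.4
   vertex 0.7 0.4 3.0
   vertex 2.2 3.5 2.8
  endloop
 endfacet
 facet normal 0.726 0.302 -0.618
  outer loop
   vertex 0.7 2.2 0.4
   vertex 2.2 3.5 2.8
   vertex 2.9 1.0 2.4
  endloop
 endfacet
 facet normal 0.281 -0.957 0.075
  outer loop
   vertex 2.3 0.8 2.1
   vertex 2.9 1.0 2.4
   vertex 0.7 0.4 3.0
  endloop
 endfacet
 facet normal -0.114 -0.817 -0.566
  outer loop
   vertex 2.3 0.8 2.1
   vertex 0.7 0.4 3.0
   vertex 0.7 2.2 0.4
  endloop
 endfacet
 facet normal 0.511 -0.363 -0.779
  outer loop
   vertex 2.3 0.8 2.1
   vertex 0.7 2.2 0.4
   vertex 2.9 1.0 2.4
  endloop
 endfacet
 facet normal 0.359 -0.717 0.598
  outer loop
   vertex 2.8 1.2 2.7
   vertex 0.7 0.4 3.0
   vertex 2.9 1.0 2.4
  endloop
 endfacet
 facet normal 0.144 -0.006 0.990
  outer loop
   vertex 2.8 1.2 2.7
   vertex 2.2 3.5 2.8
   vertex 0.7 0.4 3.0
  endloop
 endfacet
 facet normal 0.957 0.243 0.157
  outer loop
   vertex 2.8 1.2 2.7
   vertex 2.9 1.0 2.4
   vertex 2.2 3.5 2.8
  endloop
 endfacet
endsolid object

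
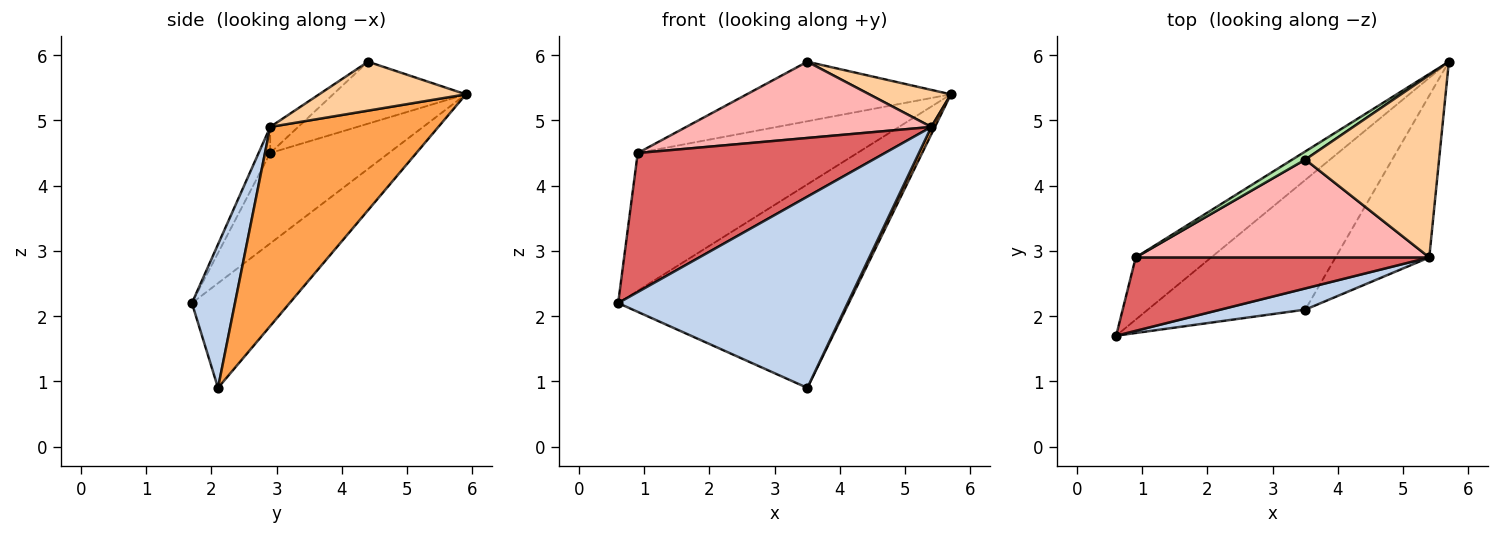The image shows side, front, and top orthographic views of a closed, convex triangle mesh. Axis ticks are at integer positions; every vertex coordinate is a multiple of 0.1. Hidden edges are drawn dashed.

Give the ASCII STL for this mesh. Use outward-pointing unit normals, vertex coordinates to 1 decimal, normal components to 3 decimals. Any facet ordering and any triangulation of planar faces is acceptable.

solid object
 facet normal -0.336 0.794 -0.506
  outer loop
   vertex 3.5 2.1 0.9
   vertex 0.6 1.7 2.2
   vertex 5.7 5.9 5.4
  endloop
 endfacet
 facet normal 0.183 -0.977 0.108
  outer loop
   vertex 5.4 2.9 4.9
   vertex 0.6 1.7 2.2
   vertex 3.5 2.1 0.9
  endloop
 endfacet
 facet normal 0.905 -0.019 -0.426
  outer loop
   vertex 5.4 2.9 4.9
   vertex 3.5 2.1 0.9
   vertex 5.7 5.9 5.4
  endloop
 endfacet
 facet normal 0.337 -0.187 0.922
  outer loop
   vertex 5.4 2.9 4.9
   vertex 5.7 5.9 5.4
   vertex 3.5 4.4 5.9
  endloop
 endfacet
 facet normal -0.442 0.818 -0.369
  outer loop
   vertex 0.9 2.9 4.5
   vertex 5.7 5.9 5.4
   vertex 0.6 1.7 2.2
  endloop
 endfacet
 facet normal -0.542 0.833 0.114
  outer loop
   vertex 0.9 2.9 4.5
   vertex 3.5 4.4 5.9
   vertex 5.7 5.9 5.4
  endloop
 endfacet
 facet normal -0.041 -0.884 0.466
  outer loop
   vertex 0.9 2.9 4.5
   vertex 0.6 1.7 2.2
   vertex 5.4 2.9 4.9
  endloop
 endfacet
 facet normal -0.070 -0.613 0.787
  outer loop
   vertex 0.9 2.9 4.5
   vertex 5.4 2.9 4.9
   vertex 3.5 4.4 5.9
  endloop
 endfacet
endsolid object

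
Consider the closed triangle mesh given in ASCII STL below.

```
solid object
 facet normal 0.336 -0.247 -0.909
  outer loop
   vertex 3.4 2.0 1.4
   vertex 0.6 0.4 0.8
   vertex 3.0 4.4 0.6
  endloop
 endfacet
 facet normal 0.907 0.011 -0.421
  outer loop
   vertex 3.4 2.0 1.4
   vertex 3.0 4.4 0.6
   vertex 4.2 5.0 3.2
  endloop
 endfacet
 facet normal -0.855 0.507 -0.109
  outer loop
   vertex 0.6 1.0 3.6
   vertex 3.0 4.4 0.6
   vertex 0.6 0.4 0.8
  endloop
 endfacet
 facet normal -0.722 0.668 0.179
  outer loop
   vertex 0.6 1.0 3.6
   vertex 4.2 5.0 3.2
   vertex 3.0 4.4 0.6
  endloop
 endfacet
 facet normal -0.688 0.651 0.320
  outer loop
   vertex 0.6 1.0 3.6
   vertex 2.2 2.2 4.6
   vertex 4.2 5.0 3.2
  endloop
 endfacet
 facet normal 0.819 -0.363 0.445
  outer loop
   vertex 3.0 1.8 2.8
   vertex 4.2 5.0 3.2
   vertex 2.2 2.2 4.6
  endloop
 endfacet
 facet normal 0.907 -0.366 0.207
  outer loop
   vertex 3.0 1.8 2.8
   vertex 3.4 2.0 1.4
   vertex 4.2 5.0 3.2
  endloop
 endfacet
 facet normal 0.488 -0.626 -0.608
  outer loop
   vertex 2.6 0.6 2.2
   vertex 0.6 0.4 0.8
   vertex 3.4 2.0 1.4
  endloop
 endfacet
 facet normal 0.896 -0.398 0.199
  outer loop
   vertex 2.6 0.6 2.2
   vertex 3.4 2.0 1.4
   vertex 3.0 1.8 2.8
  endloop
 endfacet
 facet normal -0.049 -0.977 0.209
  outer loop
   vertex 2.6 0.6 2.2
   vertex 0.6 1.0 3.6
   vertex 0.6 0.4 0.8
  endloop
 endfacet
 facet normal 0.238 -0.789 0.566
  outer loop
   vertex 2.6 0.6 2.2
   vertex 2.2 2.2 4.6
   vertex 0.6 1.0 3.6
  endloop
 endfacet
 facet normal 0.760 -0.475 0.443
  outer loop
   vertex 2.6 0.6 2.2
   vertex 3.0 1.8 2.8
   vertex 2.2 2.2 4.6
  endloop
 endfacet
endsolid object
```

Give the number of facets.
12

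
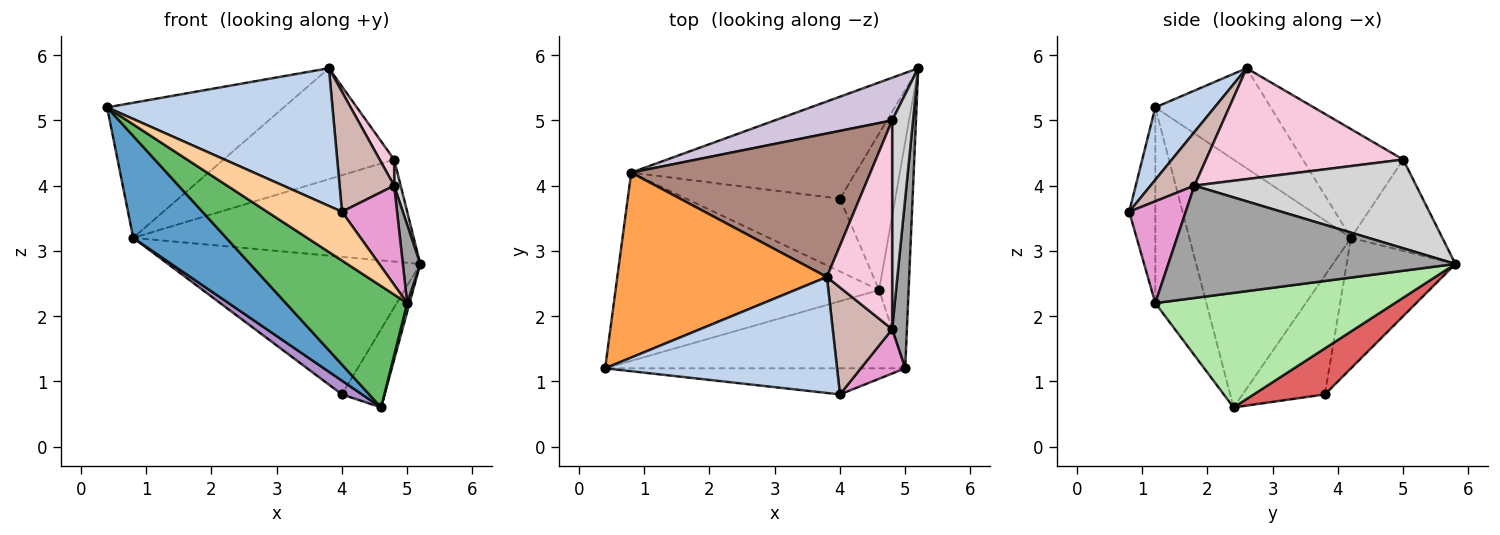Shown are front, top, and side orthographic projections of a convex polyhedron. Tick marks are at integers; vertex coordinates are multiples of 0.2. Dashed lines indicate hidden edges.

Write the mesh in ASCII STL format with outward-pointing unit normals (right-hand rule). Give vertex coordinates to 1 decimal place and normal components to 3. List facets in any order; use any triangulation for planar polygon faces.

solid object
 facet normal -0.637 -0.367 -0.678
  outer loop
   vertex 0.8 4.2 3.2
   vertex 4.6 2.4 0.6
   vertex 0.4 1.2 5.2
  endloop
 endfacet
 facet normal 0.197 -0.750 0.631
  outer loop
   vertex 3.8 2.6 5.8
   vertex 0.4 1.2 5.2
   vertex 4.0 0.8 3.6
  endloop
 endfacet
 facet normal -0.360 0.550 0.754
  outer loop
   vertex 3.8 2.6 5.8
   vertex 0.8 4.2 3.2
   vertex 0.4 1.2 5.2
  endloop
 endfacet
 facet normal -0.294 -0.843 -0.451
  outer loop
   vertex 5.0 1.2 2.2
   vertex 4.0 0.8 3.6
   vertex 0.4 1.2 5.2
  endloop
 endfacet
 facet normal -0.333 -0.792 -0.511
  outer loop
   vertex 5.0 1.2 2.2
   vertex 0.4 1.2 5.2
   vertex 4.6 2.4 0.6
  endloop
 endfacet
 facet normal 0.968 -0.010 -0.249
  outer loop
   vertex 5.0 1.2 2.2
   vertex 4.6 2.4 0.6
   vertex 5.2 5.8 2.8
  endloop
 endfacet
 facet normal 0.598 0.359 -0.717
  outer loop
   vertex 4.0 3.8 0.8
   vertex 5.2 5.8 2.8
   vertex 4.6 2.4 0.6
  endloop
 endfacet
 facet normal -0.327 0.759 -0.563
  outer loop
   vertex 4.0 3.8 0.8
   vertex 0.8 4.2 3.2
   vertex 5.2 5.8 2.8
  endloop
 endfacet
 facet normal -0.605 -0.148 -0.782
  outer loop
   vertex 4.0 3.8 0.8
   vertex 4.6 2.4 0.6
   vertex 0.8 4.2 3.2
  endloop
 endfacet
 facet normal -0.288 0.883 0.370
  outer loop
   vertex 4.8 5.0 4.4
   vertex 5.2 5.8 2.8
   vertex 0.8 4.2 3.2
  endloop
 endfacet
 facet normal -0.338 0.575 0.745
  outer loop
   vertex 4.8 5.0 4.4
   vertex 0.8 4.2 3.2
   vertex 3.8 2.6 5.8
  endloop
 endfacet
 facet normal 0.515 -0.640 0.570
  outer loop
   vertex 4.8 1.8 4.0
   vertex 3.8 2.6 5.8
   vertex 4.0 0.8 3.6
  endloop
 endfacet
 facet normal 0.684 -0.666 0.298
  outer loop
   vertex 4.8 1.8 4.0
   vertex 4.0 0.8 3.6
   vertex 5.0 1.2 2.2
  endloop
 endfacet
 facet normal 0.860 -0.063 0.506
  outer loop
   vertex 4.8 1.8 4.0
   vertex 4.8 5.0 4.4
   vertex 3.8 2.6 5.8
  endloop
 endfacet
 facet normal 0.990 -0.060 0.130
  outer loop
   vertex 4.8 1.8 4.0
   vertex 5.0 1.2 2.2
   vertex 5.2 5.8 2.8
  endloop
 endfacet
 facet normal 0.973 -0.029 0.229
  outer loop
   vertex 4.8 1.8 4.0
   vertex 5.2 5.8 2.8
   vertex 4.8 5.0 4.4
  endloop
 endfacet
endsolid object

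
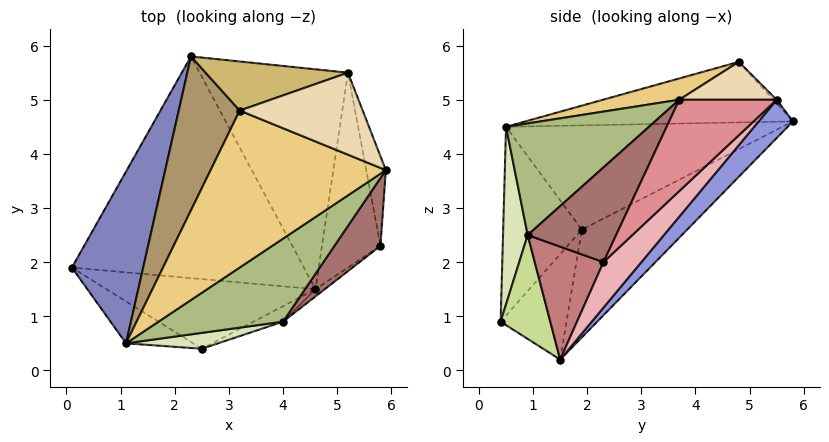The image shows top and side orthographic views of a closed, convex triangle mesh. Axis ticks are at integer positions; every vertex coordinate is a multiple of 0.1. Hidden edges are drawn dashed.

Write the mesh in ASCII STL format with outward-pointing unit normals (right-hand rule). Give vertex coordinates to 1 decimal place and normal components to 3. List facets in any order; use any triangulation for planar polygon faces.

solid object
 facet normal -0.345 0.575 -0.742
  outer loop
   vertex 4.6 1.5 0.2
   vertex 0.1 1.9 2.6
   vertex 2.3 5.8 4.6
  endloop
 endfacet
 facet normal -0.813 0.174 0.556
  outer loop
   vertex 1.1 0.5 4.5
   vertex 2.3 5.8 4.6
   vertex 0.1 1.9 2.6
  endloop
 endfacet
 facet normal 0.166 0.747 -0.643
  outer loop
   vertex 5.2 5.5 5.0
   vertex 4.6 1.5 0.2
   vertex 2.3 5.8 4.6
  endloop
 endfacet
 facet normal -0.432 0.280 -0.857
  outer loop
   vertex 2.5 0.4 0.9
   vertex 0.1 1.9 2.6
   vertex 4.6 1.5 0.2
  endloop
 endfacet
 facet normal -0.625 -0.748 -0.222
  outer loop
   vertex 2.5 0.4 0.9
   vertex 1.1 0.5 4.5
   vertex 0.1 1.9 2.6
  endloop
 endfacet
 facet normal 0.445 -0.745 0.496
  outer loop
   vertex 4.0 0.9 2.5
   vertex 5.9 3.7 5.0
   vertex 1.1 0.5 4.5
  endloop
 endfacet
 facet normal 0.428 -0.895 -0.122
  outer loop
   vertex 4.0 0.9 2.5
   vertex 2.5 0.4 0.9
   vertex 4.6 1.5 0.2
  endloop
 endfacet
 facet normal 0.209 -0.972 0.108
  outer loop
   vertex 4.0 0.9 2.5
   vertex 1.1 0.5 4.5
   vertex 2.5 0.4 0.9
  endloop
 endfacet
 facet normal -0.697 0.145 0.702
  outer loop
   vertex 3.2 4.8 5.7
   vertex 2.3 5.8 4.6
   vertex 1.1 0.5 4.5
  endloop
 endfacet
 facet normal -0.018 0.732 0.681
  outer loop
   vertex 3.2 4.8 5.7
   vertex 5.2 5.5 5.0
   vertex 2.3 5.8 4.6
  endloop
 endfacet
 facet normal 0.114 -0.318 0.941
  outer loop
   vertex 3.2 4.8 5.7
   vertex 1.1 0.5 4.5
   vertex 5.9 3.7 5.0
  endloop
 endfacet
 facet normal 0.293 0.114 0.949
  outer loop
   vertex 3.2 4.8 5.7
   vertex 5.9 3.7 5.0
   vertex 5.2 5.5 5.0
  endloop
 endfacet
 facet normal 0.636 -0.707 0.309
  outer loop
   vertex 5.8 2.3 2.0
   vertex 5.9 3.7 5.0
   vertex 4.0 0.9 2.5
  endloop
 endfacet
 facet normal 0.605 -0.795 -0.050
  outer loop
   vertex 5.8 2.3 2.0
   vertex 4.0 0.9 2.5
   vertex 4.6 1.5 0.2
  endloop
 endfacet
 facet normal 0.914 0.355 -0.196
  outer loop
   vertex 5.8 2.3 2.0
   vertex 5.2 5.5 5.0
   vertex 5.9 3.7 5.0
  endloop
 endfacet
 facet normal 0.467 0.650 -0.600
  outer loop
   vertex 5.8 2.3 2.0
   vertex 4.6 1.5 0.2
   vertex 5.2 5.5 5.0
  endloop
 endfacet
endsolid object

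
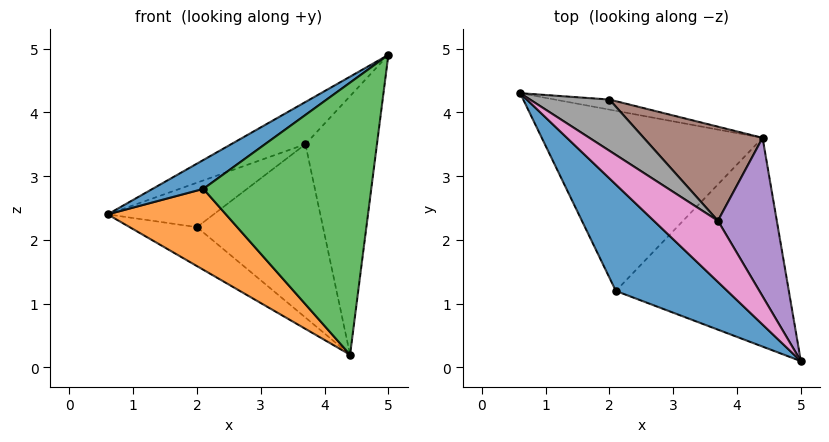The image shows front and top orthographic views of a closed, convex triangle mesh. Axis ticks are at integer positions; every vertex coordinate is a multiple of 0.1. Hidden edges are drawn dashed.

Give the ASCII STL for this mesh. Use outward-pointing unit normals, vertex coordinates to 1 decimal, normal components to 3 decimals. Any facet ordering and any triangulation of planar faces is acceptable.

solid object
 facet normal -0.624 -0.205 0.754
  outer loop
   vertex 2.1 1.2 2.8
   vertex 5.0 0.1 4.9
   vertex 0.6 4.3 2.4
  endloop
 endfacet
 facet normal -0.517 -0.351 -0.781
  outer loop
   vertex 2.1 1.2 2.8
   vertex 0.6 4.3 2.4
   vertex 4.4 3.6 0.2
  endloop
 endfacet
 facet normal 0.138 -0.786 -0.603
  outer loop
   vertex 2.1 1.2 2.8
   vertex 4.4 3.6 0.2
   vertex 5.0 0.1 4.9
  endloop
 endfacet
 facet normal 0.033 0.968 -0.250
  outer loop
   vertex 2.0 4.2 2.2
   vertex 4.4 3.6 0.2
   vertex 0.6 4.3 2.4
  endloop
 endfacet
 facet normal 0.661 0.640 0.392
  outer loop
   vertex 3.7 2.3 3.5
   vertex 5.0 0.1 4.9
   vertex 4.4 3.6 0.2
  endloop
 endfacet
 facet normal 0.525 0.748 0.406
  outer loop
   vertex 3.7 2.3 3.5
   vertex 4.4 3.6 0.2
   vertex 2.0 4.2 2.2
  endloop
 endfacet
 facet normal 0.074 0.566 0.821
  outer loop
   vertex 3.7 2.3 3.5
   vertex 0.6 4.3 2.4
   vertex 5.0 0.1 4.9
  endloop
 endfacet
 facet normal 0.153 0.648 0.747
  outer loop
   vertex 3.7 2.3 3.5
   vertex 2.0 4.2 2.2
   vertex 0.6 4.3 2.4
  endloop
 endfacet
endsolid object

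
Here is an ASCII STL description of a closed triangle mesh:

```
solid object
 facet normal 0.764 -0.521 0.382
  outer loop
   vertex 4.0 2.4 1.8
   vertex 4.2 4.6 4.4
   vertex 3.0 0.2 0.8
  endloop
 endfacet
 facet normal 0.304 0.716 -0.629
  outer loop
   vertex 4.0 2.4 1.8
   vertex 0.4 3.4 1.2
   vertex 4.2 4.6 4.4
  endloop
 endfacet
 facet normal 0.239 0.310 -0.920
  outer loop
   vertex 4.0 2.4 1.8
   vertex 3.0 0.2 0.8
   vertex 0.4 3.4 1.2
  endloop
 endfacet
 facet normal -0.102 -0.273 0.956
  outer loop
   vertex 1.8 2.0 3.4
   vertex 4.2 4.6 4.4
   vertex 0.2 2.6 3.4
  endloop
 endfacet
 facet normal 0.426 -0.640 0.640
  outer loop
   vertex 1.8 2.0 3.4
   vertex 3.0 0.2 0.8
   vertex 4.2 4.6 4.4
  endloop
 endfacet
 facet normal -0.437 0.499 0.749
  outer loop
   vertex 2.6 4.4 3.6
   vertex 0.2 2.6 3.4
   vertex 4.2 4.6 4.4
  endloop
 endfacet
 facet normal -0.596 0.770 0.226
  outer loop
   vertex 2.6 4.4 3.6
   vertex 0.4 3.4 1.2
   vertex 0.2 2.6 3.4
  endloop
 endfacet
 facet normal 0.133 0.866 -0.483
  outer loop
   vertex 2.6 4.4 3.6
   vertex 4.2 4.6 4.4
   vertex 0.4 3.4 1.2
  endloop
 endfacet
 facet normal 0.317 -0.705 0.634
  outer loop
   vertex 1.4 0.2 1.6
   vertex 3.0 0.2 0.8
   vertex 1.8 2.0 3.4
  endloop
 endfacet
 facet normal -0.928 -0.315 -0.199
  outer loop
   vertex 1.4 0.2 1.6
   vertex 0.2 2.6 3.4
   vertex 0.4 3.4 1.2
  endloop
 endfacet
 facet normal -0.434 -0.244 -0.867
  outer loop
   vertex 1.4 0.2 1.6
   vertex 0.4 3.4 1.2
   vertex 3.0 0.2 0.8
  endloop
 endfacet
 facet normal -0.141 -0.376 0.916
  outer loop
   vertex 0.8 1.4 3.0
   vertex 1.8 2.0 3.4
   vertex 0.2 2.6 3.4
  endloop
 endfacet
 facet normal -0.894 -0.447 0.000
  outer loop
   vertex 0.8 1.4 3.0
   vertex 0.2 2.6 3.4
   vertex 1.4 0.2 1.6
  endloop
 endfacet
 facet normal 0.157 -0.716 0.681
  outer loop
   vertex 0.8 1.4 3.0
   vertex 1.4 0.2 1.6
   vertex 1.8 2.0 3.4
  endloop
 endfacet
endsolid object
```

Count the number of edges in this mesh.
21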